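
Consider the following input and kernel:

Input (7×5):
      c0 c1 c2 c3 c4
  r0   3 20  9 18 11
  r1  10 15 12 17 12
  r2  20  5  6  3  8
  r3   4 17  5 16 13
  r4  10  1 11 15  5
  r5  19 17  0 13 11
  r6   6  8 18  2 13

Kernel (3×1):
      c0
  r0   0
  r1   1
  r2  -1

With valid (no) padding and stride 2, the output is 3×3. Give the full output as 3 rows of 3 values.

Output[0,0]: The receptive field on the input at this output position is [3 / 10 / 20]. Elementwise product with the kernel and sum: 10·1 + 20·-1.

-10 6 4
-6 -6 8
13 -18 -2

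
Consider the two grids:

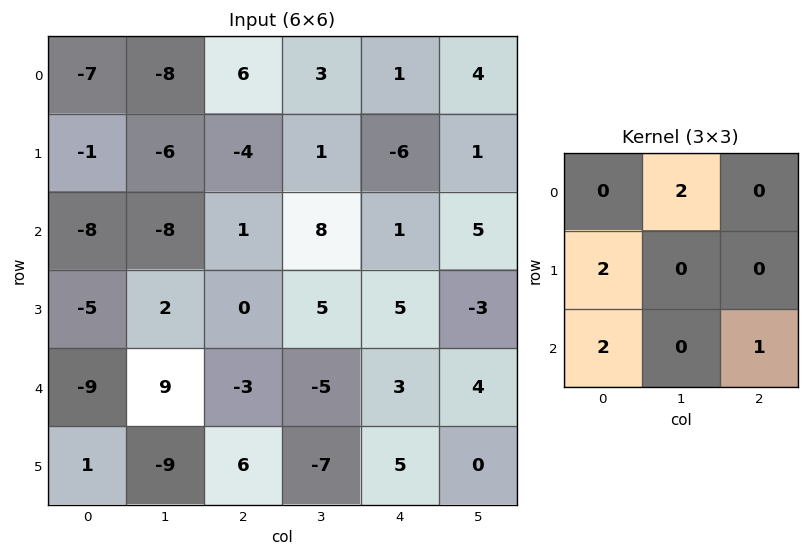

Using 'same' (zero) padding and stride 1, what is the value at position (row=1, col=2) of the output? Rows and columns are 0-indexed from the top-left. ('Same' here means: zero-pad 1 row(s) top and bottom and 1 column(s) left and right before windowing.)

The receptive field on the zero-padded input at this output position is [-8 6 3 / -6 -4 1 / -8 1 8]. Elementwise product with the kernel and sum: 6·2 + -6·2 + -8·2 + 8·1.

-8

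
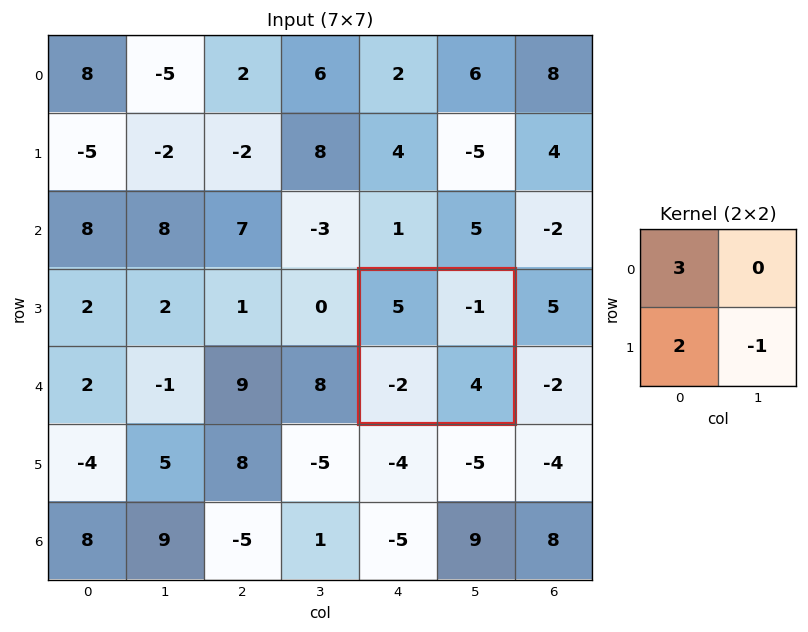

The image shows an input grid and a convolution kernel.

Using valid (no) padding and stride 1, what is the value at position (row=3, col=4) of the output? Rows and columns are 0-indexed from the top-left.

The receptive field on the input at this output position is [5 -1 / -2 4]. Elementwise product with the kernel and sum: 5·3 + -2·2 + 4·-1.

7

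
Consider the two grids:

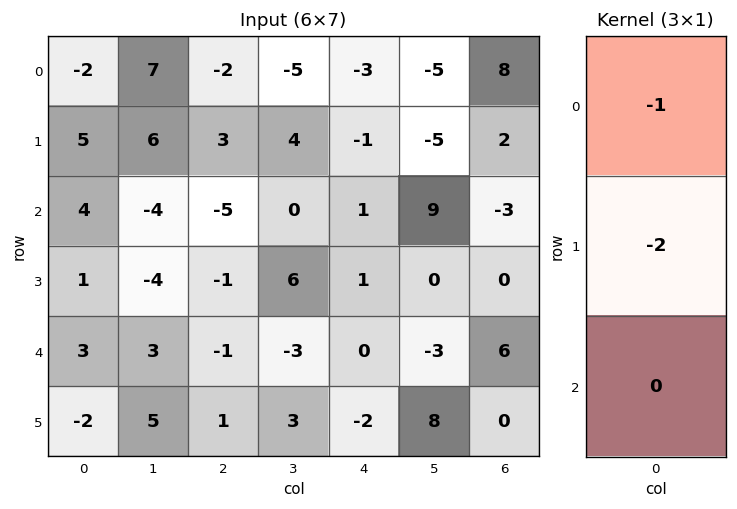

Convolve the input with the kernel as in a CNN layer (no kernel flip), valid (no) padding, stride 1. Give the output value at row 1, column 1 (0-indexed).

The receptive field on the input at this output position is [6 / -4 / -4]. Elementwise product with the kernel and sum: 6·-1 + -4·-2.

2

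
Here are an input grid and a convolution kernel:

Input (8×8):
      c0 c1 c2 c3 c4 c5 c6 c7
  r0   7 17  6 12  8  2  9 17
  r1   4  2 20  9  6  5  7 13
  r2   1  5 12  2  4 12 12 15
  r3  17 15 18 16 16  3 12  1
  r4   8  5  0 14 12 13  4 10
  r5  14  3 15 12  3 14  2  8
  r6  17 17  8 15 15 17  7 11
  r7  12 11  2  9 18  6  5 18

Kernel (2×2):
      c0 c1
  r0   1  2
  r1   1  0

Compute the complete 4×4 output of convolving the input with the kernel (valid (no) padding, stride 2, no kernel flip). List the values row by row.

Output[0,0]: The receptive field on the input at this output position is [7 17 / 4 2]. Elementwise product with the kernel and sum: 7·1 + 17·2 + 4·1.

45 50 18 50
28 34 44 54
32 43 41 26
63 40 67 34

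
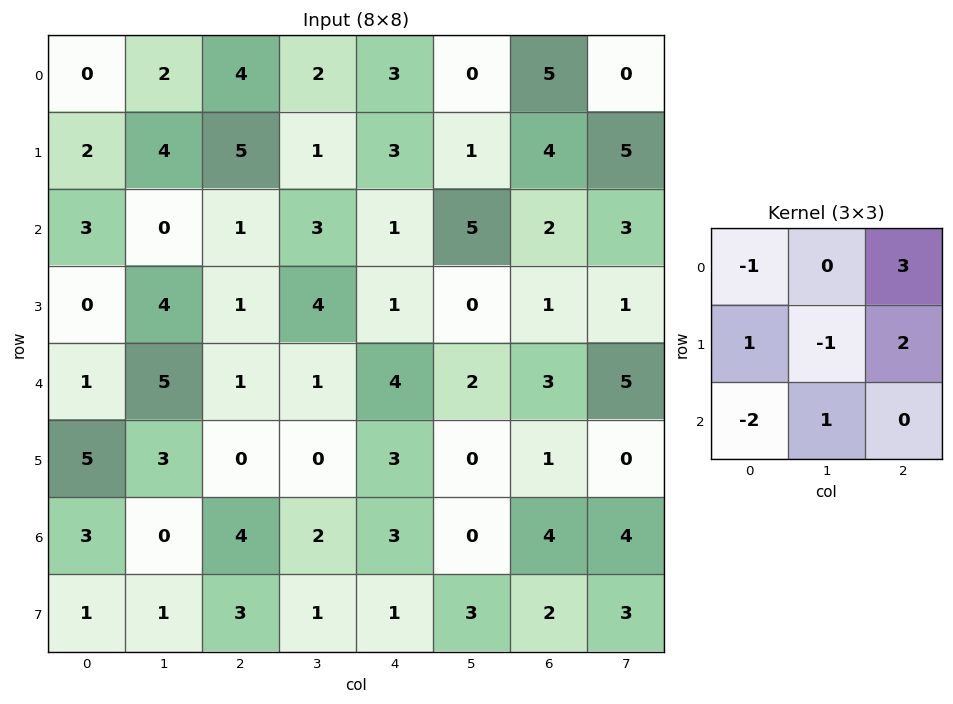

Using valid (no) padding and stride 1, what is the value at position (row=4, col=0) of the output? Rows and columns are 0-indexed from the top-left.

The receptive field on the input at this output position is [1 5 1 / 5 3 0 / 3 0 4]. Elementwise product with the kernel and sum: 1·-1 + 1·3 + 5·1 + 3·-1 + 0·2 + 3·-2 + 0·1.

-2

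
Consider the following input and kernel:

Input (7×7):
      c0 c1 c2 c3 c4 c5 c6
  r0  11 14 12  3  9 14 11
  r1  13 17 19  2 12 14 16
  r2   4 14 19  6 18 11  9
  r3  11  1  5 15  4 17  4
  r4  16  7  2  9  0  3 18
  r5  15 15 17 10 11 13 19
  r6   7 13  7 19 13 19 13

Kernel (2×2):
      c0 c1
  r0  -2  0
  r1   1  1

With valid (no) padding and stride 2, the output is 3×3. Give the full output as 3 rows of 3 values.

Output[0,0]: The receptive field on the input at this output position is [11 14 / 13 17]. Elementwise product with the kernel and sum: 11·-2 + 13·1 + 17·1.

8 -3 8
4 -18 -15
-2 23 24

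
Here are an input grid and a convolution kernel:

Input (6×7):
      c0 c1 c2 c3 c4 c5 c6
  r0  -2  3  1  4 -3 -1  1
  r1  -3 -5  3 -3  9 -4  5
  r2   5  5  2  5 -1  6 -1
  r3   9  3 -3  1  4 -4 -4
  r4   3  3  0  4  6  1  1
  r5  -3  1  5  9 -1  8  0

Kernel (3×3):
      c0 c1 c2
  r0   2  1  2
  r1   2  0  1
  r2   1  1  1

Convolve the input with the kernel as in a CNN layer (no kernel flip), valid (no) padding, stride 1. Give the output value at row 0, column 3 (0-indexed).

3

The receptive field on the input at this output position is [4 -3 -1 / -3 9 -4 / 5 -1 6]. Elementwise product with the kernel and sum: 4·2 + -3·1 + -1·2 + -3·2 + -4·1 + 5·1 + -1·1 + 6·1.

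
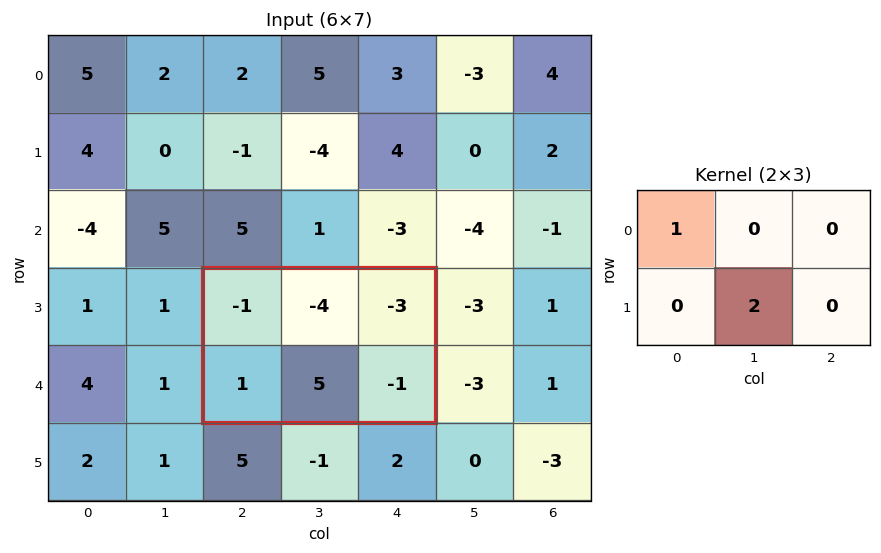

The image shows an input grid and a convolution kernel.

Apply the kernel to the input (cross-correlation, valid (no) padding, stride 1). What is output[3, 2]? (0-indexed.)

The receptive field on the input at this output position is [-1 -4 -3 / 1 5 -1]. Elementwise product with the kernel and sum: -1·1 + 5·2.

9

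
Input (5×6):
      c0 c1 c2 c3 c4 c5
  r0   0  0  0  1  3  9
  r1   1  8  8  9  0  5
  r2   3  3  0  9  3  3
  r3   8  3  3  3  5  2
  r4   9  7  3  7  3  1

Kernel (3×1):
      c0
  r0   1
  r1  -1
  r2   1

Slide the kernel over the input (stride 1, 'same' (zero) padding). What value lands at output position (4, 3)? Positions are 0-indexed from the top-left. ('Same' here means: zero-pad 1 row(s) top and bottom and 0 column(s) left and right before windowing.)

-4

The receptive field on the zero-padded input at this output position is [3 / 7 / 0]. Elementwise product with the kernel and sum: 3·1 + 7·-1 + 0·1.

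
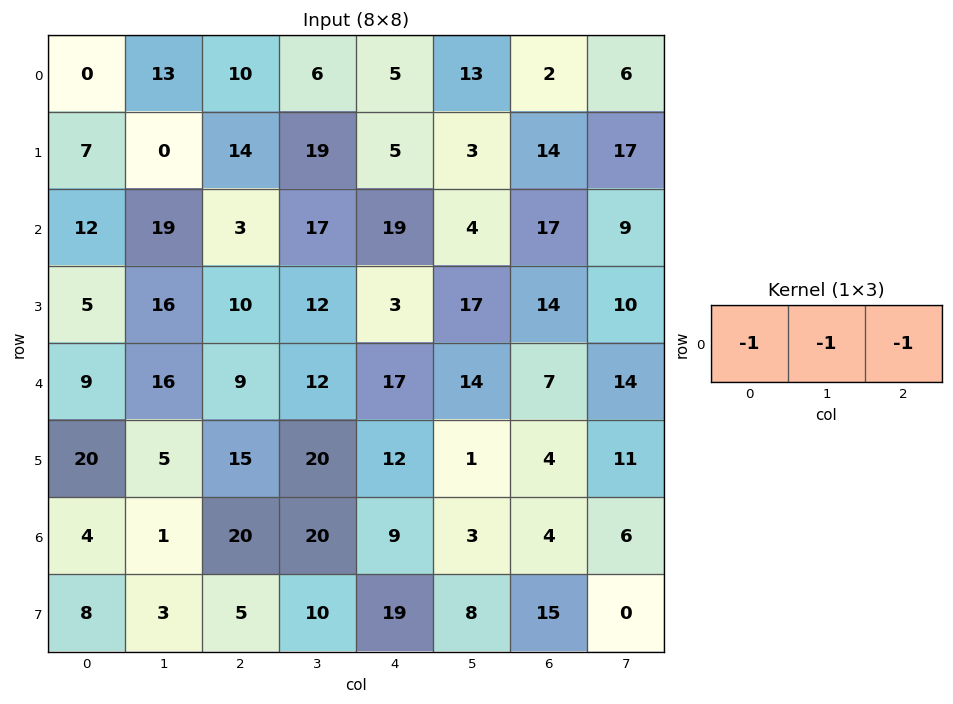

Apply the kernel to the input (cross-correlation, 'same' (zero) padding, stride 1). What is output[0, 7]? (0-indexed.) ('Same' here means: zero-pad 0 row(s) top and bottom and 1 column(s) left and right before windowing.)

The receptive field on the zero-padded input at this output position is [2 6 0]. Elementwise product with the kernel and sum: 2·-1 + 6·-1 + 0·-1.

-8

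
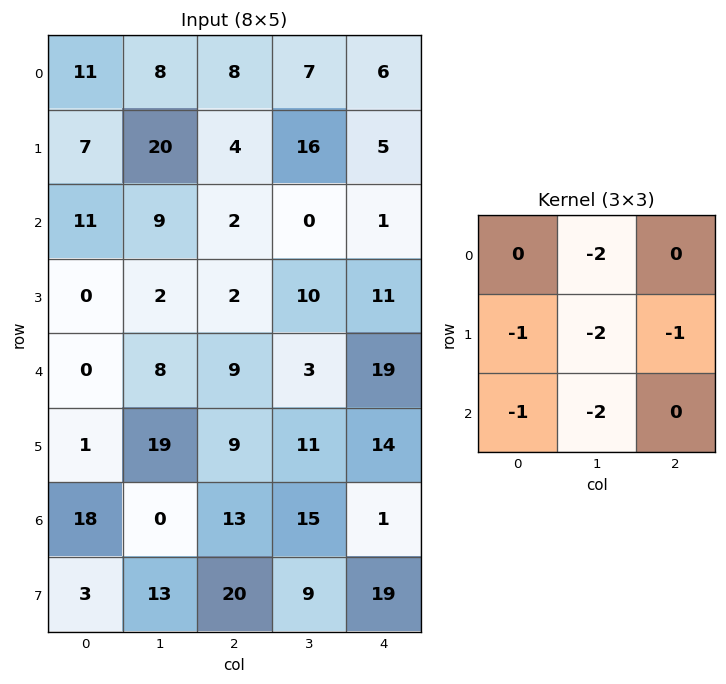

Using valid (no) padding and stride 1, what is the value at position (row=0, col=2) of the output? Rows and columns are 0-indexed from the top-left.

-57

The receptive field on the input at this output position is [8 7 6 / 4 16 5 / 2 0 1]. Elementwise product with the kernel and sum: 7·-2 + 4·-1 + 16·-2 + 5·-1 + 2·-1 + 0·-2.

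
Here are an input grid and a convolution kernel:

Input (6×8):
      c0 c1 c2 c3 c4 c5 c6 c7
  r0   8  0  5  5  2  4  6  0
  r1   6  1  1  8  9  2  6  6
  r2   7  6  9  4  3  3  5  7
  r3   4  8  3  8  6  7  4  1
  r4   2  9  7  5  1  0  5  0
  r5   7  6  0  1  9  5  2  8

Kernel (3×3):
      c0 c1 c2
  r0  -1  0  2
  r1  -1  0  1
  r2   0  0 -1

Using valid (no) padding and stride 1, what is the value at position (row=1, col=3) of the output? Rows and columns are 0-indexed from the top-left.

-12

The receptive field on the input at this output position is [8 9 2 / 4 3 3 / 8 6 7]. Elementwise product with the kernel and sum: 8·-1 + 2·2 + 4·-1 + 3·1 + 7·-1.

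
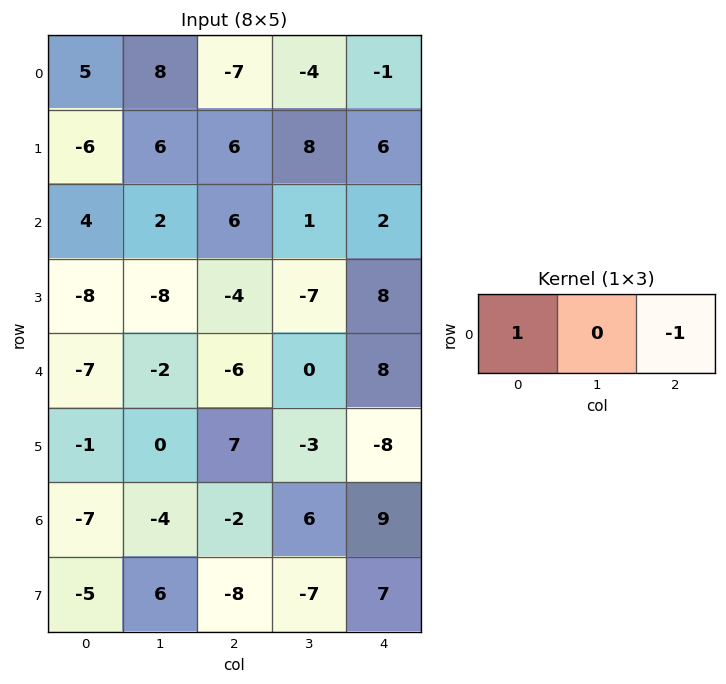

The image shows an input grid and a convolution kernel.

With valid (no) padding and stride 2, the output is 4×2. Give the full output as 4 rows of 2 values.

Output[0,0]: The receptive field on the input at this output position is [5 8 -7]. Elementwise product with the kernel and sum: 5·1 + -7·-1.

12 -6
-2 4
-1 -14
-5 -11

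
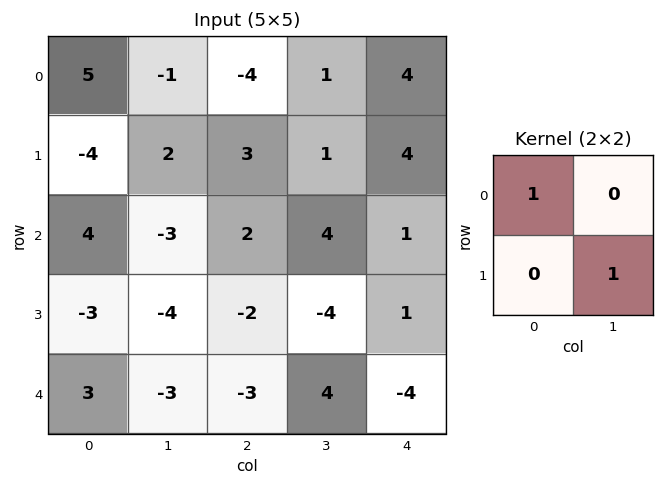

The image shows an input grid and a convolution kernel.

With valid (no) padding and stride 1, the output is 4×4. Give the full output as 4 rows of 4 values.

Output[0,0]: The receptive field on the input at this output position is [5 -1 / -4 2]. Elementwise product with the kernel and sum: 5·1 + 2·1.

7 2 -3 5
-7 4 7 2
0 -5 -2 5
-6 -7 2 -8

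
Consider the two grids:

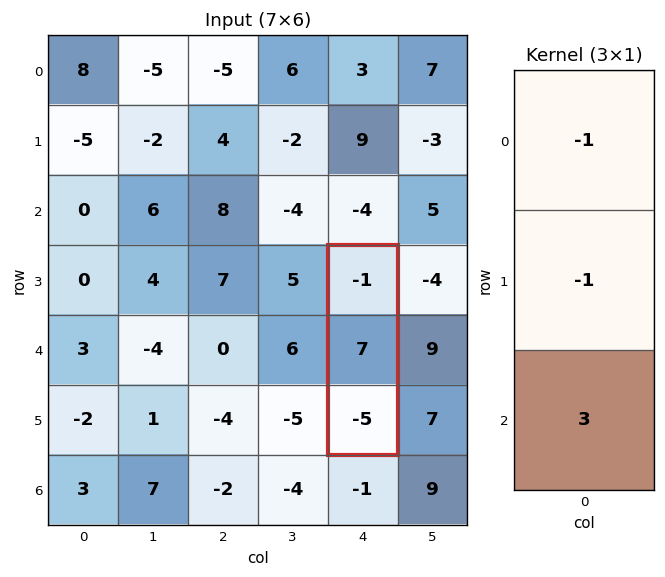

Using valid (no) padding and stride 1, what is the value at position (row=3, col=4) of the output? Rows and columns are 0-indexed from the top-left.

The receptive field on the input at this output position is [-1 / 7 / -5]. Elementwise product with the kernel and sum: -1·-1 + 7·-1 + -5·3.

-21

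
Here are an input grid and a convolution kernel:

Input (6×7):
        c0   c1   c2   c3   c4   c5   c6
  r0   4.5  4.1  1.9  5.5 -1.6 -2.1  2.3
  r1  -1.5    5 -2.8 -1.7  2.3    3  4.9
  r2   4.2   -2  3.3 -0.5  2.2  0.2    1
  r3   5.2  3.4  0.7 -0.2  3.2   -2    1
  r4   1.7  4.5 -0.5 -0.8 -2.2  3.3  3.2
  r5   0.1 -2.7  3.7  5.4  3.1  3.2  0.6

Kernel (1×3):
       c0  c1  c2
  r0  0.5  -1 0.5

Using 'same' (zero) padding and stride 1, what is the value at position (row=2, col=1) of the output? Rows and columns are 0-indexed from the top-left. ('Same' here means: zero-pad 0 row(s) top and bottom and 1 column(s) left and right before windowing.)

5.75

The receptive field on the zero-padded input at this output position is [4.2 -2 3.3]. Elementwise product with the kernel and sum: 4.2·0.5 + -2·-1 + 3.3·0.5.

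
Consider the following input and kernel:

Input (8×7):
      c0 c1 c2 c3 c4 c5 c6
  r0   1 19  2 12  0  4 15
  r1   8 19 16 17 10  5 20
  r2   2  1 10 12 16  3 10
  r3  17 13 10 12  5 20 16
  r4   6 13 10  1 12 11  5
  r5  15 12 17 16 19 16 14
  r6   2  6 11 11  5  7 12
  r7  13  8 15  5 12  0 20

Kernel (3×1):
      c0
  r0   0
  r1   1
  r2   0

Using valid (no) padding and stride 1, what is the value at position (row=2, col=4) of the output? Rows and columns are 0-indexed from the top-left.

5

The receptive field on the input at this output position is [16 / 5 / 12]. Elementwise product with the kernel and sum: 5·1.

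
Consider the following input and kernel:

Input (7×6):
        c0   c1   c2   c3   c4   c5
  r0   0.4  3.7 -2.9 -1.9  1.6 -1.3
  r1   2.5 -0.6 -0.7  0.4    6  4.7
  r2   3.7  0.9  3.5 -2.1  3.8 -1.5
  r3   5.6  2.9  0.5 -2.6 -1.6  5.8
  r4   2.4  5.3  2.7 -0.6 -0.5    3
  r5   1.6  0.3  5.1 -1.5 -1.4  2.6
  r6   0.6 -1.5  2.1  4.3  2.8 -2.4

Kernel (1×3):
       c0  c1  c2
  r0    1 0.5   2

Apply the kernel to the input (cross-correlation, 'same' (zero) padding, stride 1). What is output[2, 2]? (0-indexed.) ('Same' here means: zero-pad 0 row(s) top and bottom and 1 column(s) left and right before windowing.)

-1.55

The receptive field on the zero-padded input at this output position is [0.9 3.5 -2.1]. Elementwise product with the kernel and sum: 0.9·1 + 3.5·0.5 + -2.1·2.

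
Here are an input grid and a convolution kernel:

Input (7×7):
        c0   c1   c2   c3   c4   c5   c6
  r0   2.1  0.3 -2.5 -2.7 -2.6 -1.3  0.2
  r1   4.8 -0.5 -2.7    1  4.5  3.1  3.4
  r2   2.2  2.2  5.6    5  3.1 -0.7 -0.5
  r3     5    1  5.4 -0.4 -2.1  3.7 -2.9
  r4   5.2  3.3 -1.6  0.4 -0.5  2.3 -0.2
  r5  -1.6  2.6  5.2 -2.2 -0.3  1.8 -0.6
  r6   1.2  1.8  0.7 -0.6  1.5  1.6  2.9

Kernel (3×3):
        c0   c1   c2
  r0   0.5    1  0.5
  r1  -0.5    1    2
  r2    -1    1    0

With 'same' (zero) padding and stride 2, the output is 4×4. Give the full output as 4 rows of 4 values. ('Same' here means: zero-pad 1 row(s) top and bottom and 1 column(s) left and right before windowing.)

7.5 -10.25 -0.35 1.15
16.15 16.45 4.05 -1.8
15.7 5.85 5.35 -4.8
4.5 4 4.5 2.4

Output[0,0]: The receptive field on the zero-padded input at this output position is [0 0 0 / 0 2.1 0.3 / 0 4.8 -0.5]. Elementwise product with the kernel and sum: 0·0.5 + 0·1 + 0·0.5 + 0·-0.5 + 2.1·1 + 0.3·2 + 0·-1 + 4.8·1.
Output[0,1]: The receptive field on the zero-padded input at this output position is [0 0 0 / 0.3 -2.5 -2.7 / -0.5 -2.7 1]. Elementwise product with the kernel and sum: 0·0.5 + 0·1 + 0·0.5 + 0.3·-0.5 + -2.5·1 + -2.7·2 + -0.5·-1 + -2.7·1.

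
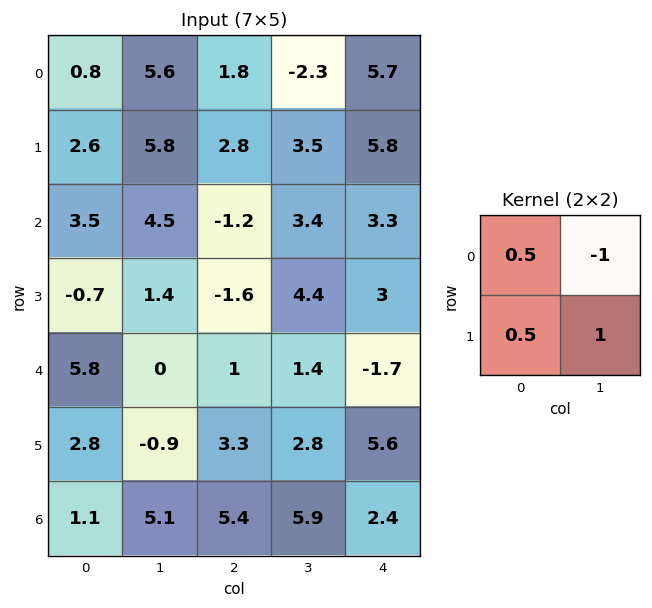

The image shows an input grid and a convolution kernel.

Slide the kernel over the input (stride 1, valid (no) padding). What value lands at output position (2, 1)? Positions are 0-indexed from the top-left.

The receptive field on the input at this output position is [4.5 -1.2 / 1.4 -1.6]. Elementwise product with the kernel and sum: 4.5·0.5 + -1.2·-1 + 1.4·0.5 + -1.6·1.

2.55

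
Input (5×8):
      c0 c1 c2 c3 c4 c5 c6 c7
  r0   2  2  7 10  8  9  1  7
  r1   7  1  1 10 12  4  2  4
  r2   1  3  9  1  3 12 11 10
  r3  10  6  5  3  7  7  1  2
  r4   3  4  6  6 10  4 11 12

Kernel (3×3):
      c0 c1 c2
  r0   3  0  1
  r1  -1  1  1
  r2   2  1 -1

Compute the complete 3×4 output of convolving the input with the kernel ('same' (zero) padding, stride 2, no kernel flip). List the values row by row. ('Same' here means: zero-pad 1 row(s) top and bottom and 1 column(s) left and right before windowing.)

10 8 35 5
9 34 54 38
13 29 24 42

Output[0,0]: The receptive field on the zero-padded input at this output position is [0 0 0 / 0 2 2 / 0 7 1]. Elementwise product with the kernel and sum: 0·3 + 0·1 + 0·-1 + 2·1 + 2·1 + 0·2 + 7·1 + 1·-1.
Output[0,1]: The receptive field on the zero-padded input at this output position is [0 0 0 / 2 7 10 / 1 1 10]. Elementwise product with the kernel and sum: 0·3 + 0·1 + 2·-1 + 7·1 + 10·1 + 1·2 + 1·1 + 10·-1.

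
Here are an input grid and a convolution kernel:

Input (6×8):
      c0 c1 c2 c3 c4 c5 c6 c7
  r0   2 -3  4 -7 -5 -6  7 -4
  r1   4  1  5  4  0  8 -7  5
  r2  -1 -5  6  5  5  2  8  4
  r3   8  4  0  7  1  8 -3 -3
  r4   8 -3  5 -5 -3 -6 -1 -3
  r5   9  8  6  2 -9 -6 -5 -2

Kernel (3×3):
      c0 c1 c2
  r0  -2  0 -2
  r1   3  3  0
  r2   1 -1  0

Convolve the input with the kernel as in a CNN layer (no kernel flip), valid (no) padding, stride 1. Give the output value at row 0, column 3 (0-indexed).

The receptive field on the input at this output position is [-7 -5 -6 / 4 0 8 / 5 5 2]. Elementwise product with the kernel and sum: -7·-2 + -6·-2 + 4·3 + 0·3 + 5·1 + 5·-1.

38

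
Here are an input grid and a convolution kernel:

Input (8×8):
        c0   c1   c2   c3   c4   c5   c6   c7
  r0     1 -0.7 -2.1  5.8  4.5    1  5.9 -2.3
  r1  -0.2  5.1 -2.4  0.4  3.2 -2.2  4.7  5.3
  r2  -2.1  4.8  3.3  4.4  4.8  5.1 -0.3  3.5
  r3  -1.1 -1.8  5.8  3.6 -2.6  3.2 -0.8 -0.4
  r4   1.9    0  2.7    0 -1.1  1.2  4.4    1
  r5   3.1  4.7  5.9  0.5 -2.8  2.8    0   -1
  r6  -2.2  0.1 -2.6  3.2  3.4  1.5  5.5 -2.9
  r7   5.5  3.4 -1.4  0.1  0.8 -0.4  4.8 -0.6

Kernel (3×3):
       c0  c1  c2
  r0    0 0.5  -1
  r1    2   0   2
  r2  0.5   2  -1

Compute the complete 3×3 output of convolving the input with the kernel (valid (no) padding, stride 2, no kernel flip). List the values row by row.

1.8 5.65 23.3
6.75 6.25 -6.5
17 9 -10.2

Output[0,0]: The receptive field on the input at this output position is [1 -0.7 -2.1 / -0.2 5.1 -2.4 / -2.1 4.8 3.3]. Elementwise product with the kernel and sum: -0.7·0.5 + -2.1·-1 + -0.2·2 + -2.4·2 + -2.1·0.5 + 4.8·2 + 3.3·-1.
Output[0,1]: The receptive field on the input at this output position is [-2.1 5.8 4.5 / -2.4 0.4 3.2 / 3.3 4.4 4.8]. Elementwise product with the kernel and sum: 5.8·0.5 + 4.5·-1 + -2.4·2 + 3.2·2 + 3.3·0.5 + 4.4·2 + 4.8·-1.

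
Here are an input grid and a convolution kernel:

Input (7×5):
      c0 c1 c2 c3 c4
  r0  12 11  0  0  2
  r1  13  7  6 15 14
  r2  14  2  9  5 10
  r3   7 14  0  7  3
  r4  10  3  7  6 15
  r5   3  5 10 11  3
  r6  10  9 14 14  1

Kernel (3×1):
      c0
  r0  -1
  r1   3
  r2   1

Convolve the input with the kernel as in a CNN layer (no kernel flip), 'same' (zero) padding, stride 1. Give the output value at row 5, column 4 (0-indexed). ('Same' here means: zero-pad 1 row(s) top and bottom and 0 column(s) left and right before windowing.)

-5

The receptive field on the zero-padded input at this output position is [15 / 3 / 1]. Elementwise product with the kernel and sum: 15·-1 + 3·3 + 1·1.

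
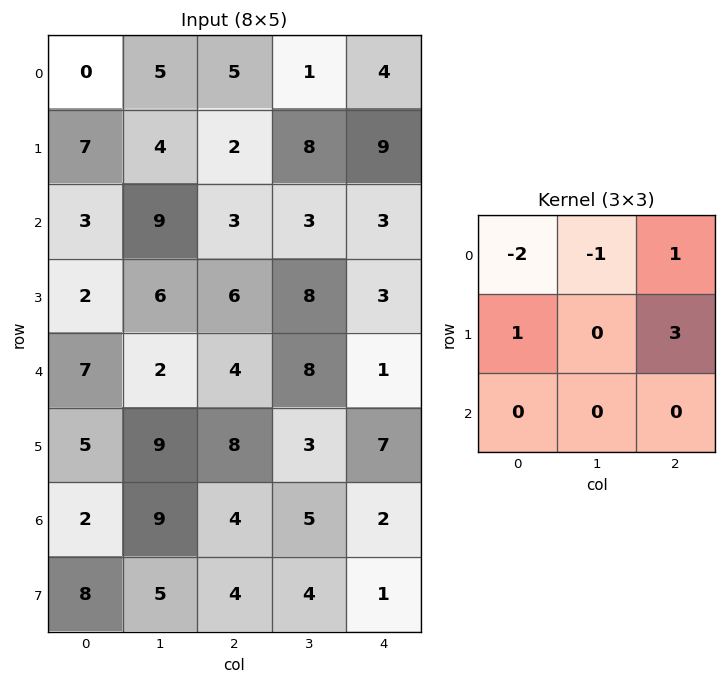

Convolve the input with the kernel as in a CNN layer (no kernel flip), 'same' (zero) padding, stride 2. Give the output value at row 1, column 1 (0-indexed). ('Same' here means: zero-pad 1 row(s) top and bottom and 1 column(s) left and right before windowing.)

16

The receptive field on the zero-padded input at this output position is [4 2 8 / 9 3 3 / 6 6 8]. Elementwise product with the kernel and sum: 4·-2 + 2·-1 + 8·1 + 9·1 + 3·3.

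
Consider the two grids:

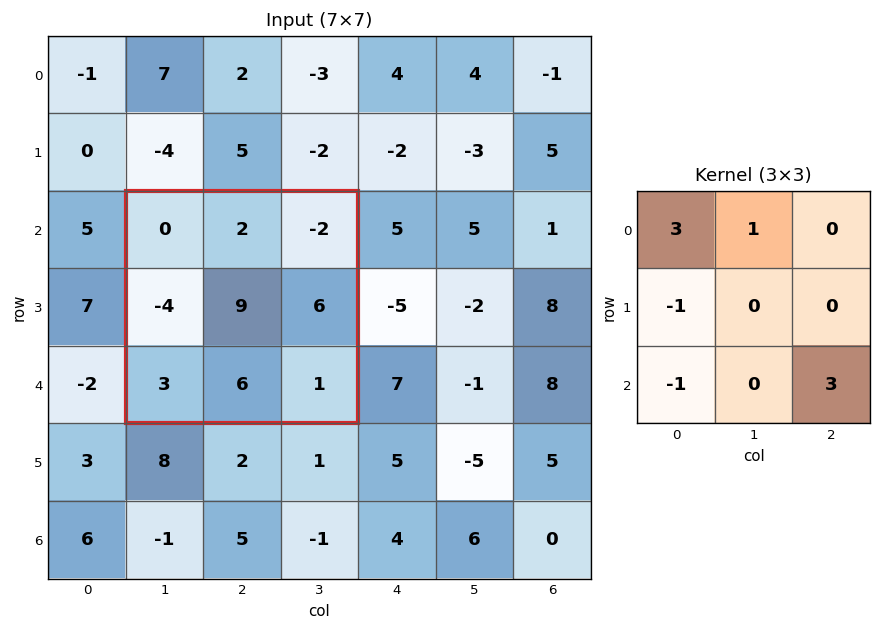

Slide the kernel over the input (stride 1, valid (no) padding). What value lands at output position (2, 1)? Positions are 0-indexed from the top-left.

6

The receptive field on the input at this output position is [0 2 -2 / -4 9 6 / 3 6 1]. Elementwise product with the kernel and sum: 0·3 + 2·1 + -4·-1 + 3·-1 + 1·3.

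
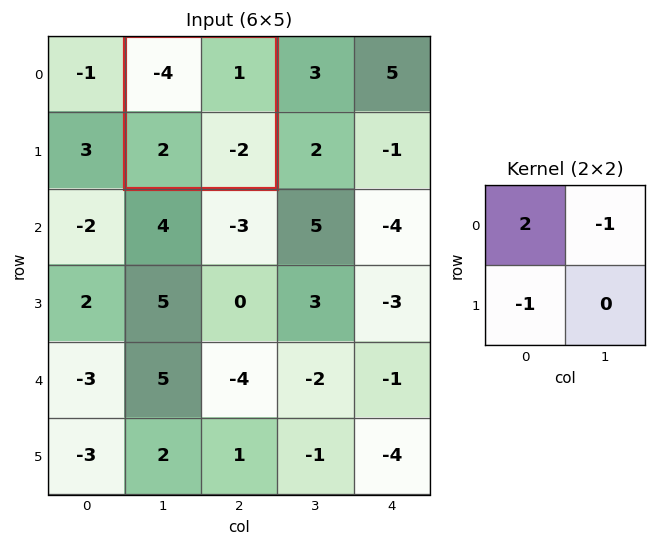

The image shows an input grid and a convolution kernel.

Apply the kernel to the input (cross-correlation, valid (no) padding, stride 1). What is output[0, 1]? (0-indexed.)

-11

The receptive field on the input at this output position is [-4 1 / 2 -2]. Elementwise product with the kernel and sum: -4·2 + 1·-1 + 2·-1.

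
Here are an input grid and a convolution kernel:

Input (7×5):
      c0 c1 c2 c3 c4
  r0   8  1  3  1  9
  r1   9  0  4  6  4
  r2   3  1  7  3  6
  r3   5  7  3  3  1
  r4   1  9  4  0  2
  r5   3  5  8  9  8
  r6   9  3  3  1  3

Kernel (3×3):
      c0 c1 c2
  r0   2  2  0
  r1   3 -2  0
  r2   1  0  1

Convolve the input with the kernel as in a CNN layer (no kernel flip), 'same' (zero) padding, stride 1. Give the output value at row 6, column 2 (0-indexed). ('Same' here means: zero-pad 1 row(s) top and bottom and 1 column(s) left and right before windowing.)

29

The receptive field on the zero-padded input at this output position is [5 8 9 / 3 3 1 / 0 0 0]. Elementwise product with the kernel and sum: 5·2 + 8·2 + 3·3 + 3·-2 + 0·1 + 0·1.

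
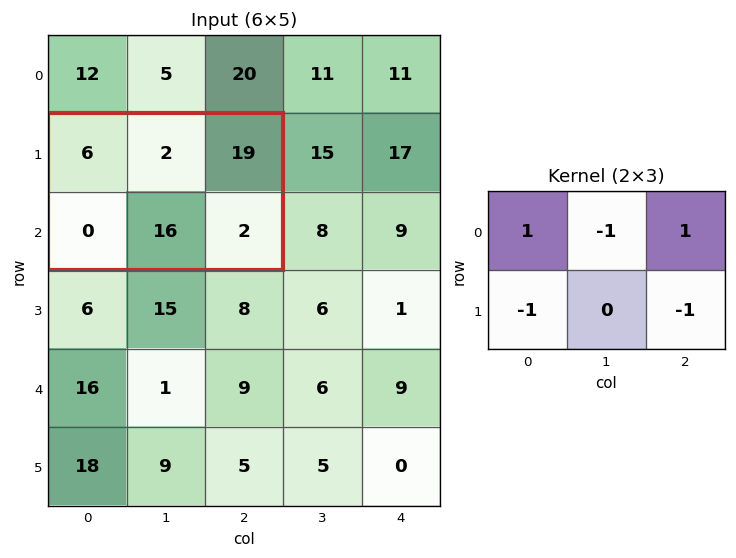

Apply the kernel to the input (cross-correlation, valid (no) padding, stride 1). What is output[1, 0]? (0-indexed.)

21

The receptive field on the input at this output position is [6 2 19 / 0 16 2]. Elementwise product with the kernel and sum: 6·1 + 2·-1 + 19·1 + 0·-1 + 2·-1.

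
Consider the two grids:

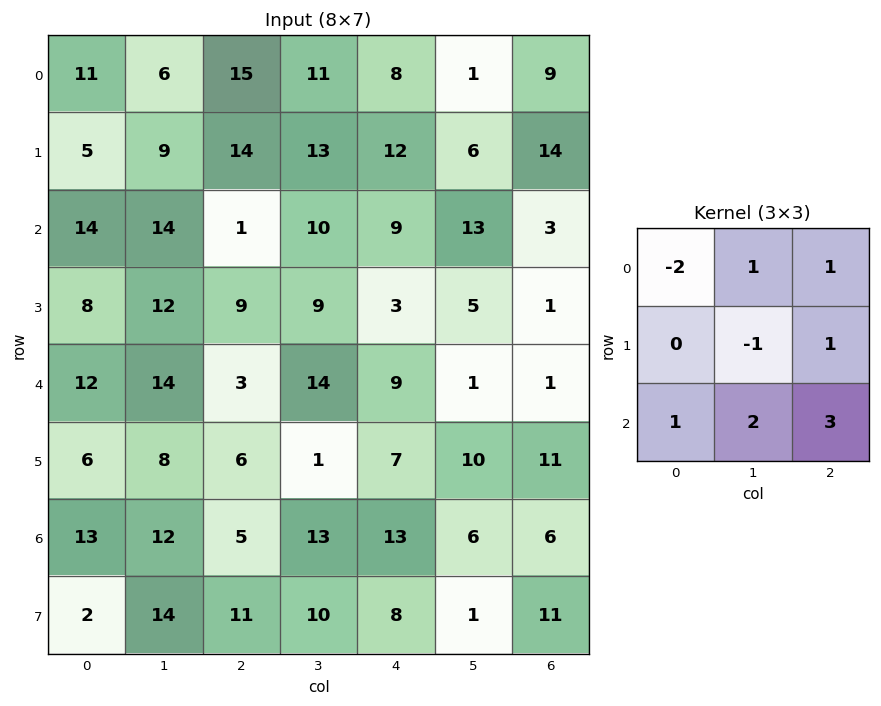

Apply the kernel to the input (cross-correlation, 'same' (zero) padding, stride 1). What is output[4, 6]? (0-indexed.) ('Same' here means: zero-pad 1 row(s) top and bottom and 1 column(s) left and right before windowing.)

22

The receptive field on the zero-padded input at this output position is [5 1 0 / 1 1 0 / 10 11 0]. Elementwise product with the kernel and sum: 5·-2 + 1·1 + 0·1 + 1·-1 + 0·1 + 10·1 + 11·2 + 0·3.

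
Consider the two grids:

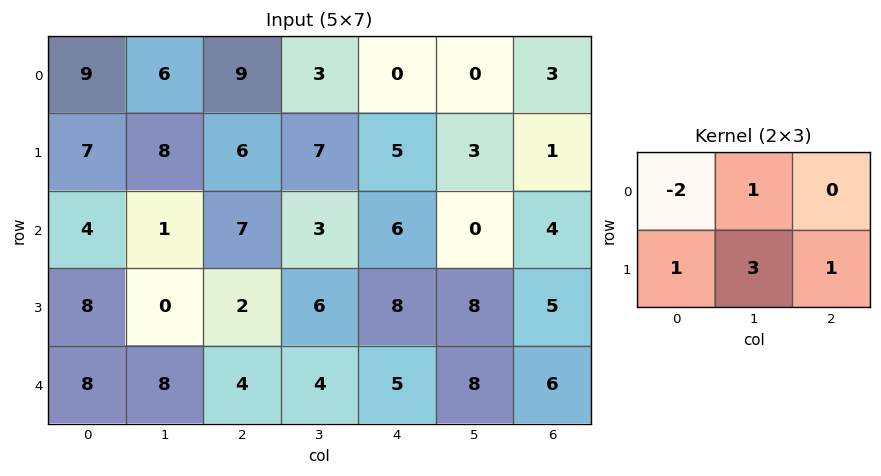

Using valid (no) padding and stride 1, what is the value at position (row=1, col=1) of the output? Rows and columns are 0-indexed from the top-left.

The receptive field on the input at this output position is [8 6 7 / 1 7 3]. Elementwise product with the kernel and sum: 8·-2 + 6·1 + 1·1 + 7·3 + 3·1.

15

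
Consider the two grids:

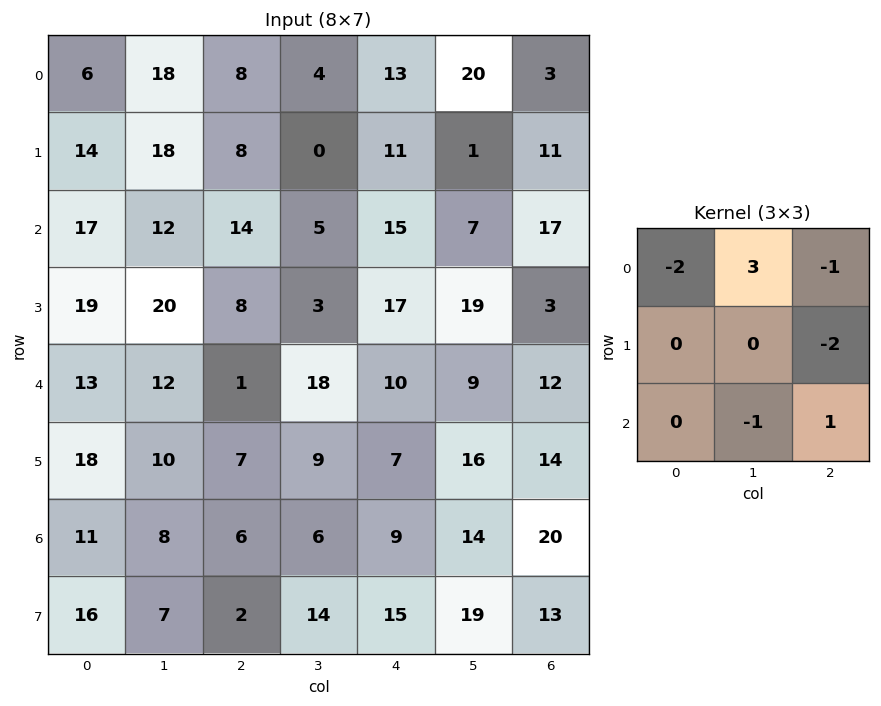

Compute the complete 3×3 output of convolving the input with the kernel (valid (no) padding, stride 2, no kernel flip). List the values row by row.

20 -29 19
-39 -70 -29
-7 31 -27

Output[0,0]: The receptive field on the input at this output position is [6 18 8 / 14 18 8 / 17 12 14]. Elementwise product with the kernel and sum: 6·-2 + 18·3 + 8·-1 + 8·-2 + 12·-1 + 14·1.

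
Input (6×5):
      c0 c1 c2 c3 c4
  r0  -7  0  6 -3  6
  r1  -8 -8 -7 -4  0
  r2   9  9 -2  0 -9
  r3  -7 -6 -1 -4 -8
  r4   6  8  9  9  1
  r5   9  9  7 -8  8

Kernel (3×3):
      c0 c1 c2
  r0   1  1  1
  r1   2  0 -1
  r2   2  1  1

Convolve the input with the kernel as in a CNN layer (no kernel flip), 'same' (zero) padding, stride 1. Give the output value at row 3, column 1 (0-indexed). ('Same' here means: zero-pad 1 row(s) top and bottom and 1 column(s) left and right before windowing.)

The receptive field on the zero-padded input at this output position is [9 9 -2 / -7 -6 -1 / 6 8 9]. Elementwise product with the kernel and sum: 9·1 + 9·1 + -2·1 + -7·2 + -1·-1 + 6·2 + 8·1 + 9·1.

32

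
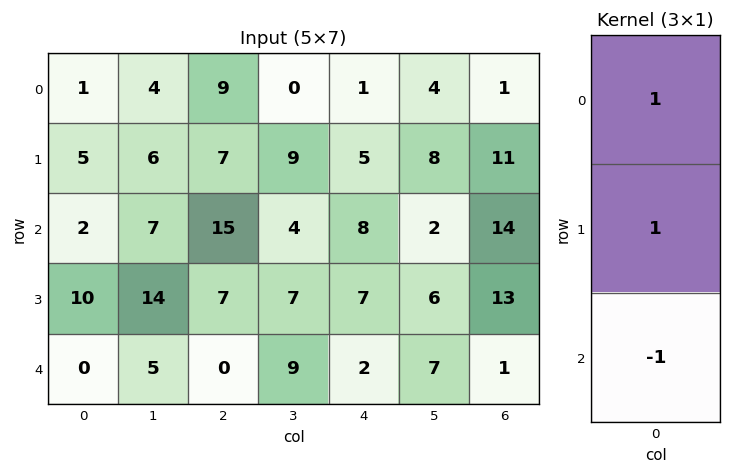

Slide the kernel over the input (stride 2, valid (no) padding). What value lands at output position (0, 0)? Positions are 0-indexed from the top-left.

The receptive field on the input at this output position is [1 / 5 / 2]. Elementwise product with the kernel and sum: 1·1 + 5·1 + 2·-1.

4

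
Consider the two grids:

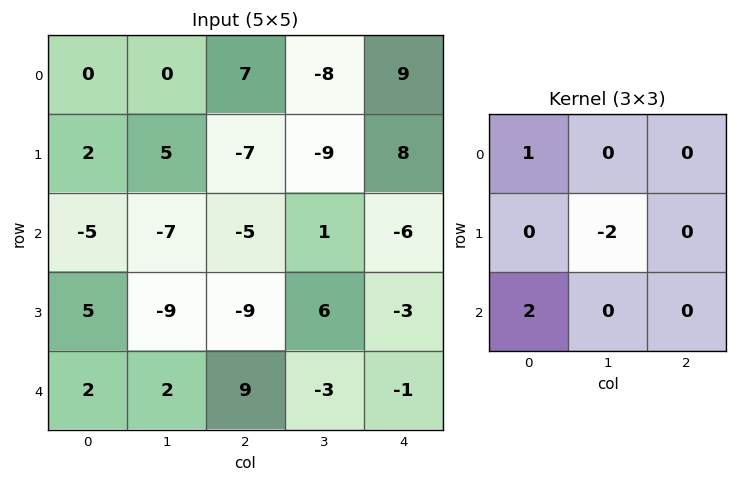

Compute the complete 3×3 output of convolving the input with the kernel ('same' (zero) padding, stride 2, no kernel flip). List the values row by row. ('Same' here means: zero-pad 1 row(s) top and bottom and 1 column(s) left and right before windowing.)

Output[0,0]: The receptive field on the zero-padded input at this output position is [0 0 0 / 0 0 0 / 0 2 5]. Elementwise product with the kernel and sum: 0·1 + 0·-2 + 0·2.

0 -4 -36
10 -3 15
-4 -27 8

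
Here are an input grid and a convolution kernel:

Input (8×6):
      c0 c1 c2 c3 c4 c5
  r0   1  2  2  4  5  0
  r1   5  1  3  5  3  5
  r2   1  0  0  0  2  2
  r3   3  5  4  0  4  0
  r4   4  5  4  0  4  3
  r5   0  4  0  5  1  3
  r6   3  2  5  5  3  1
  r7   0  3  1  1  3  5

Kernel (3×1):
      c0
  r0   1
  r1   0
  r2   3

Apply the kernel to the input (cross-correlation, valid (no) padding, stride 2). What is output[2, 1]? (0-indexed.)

19

The receptive field on the input at this output position is [4 / 0 / 5]. Elementwise product with the kernel and sum: 4·1 + 5·3.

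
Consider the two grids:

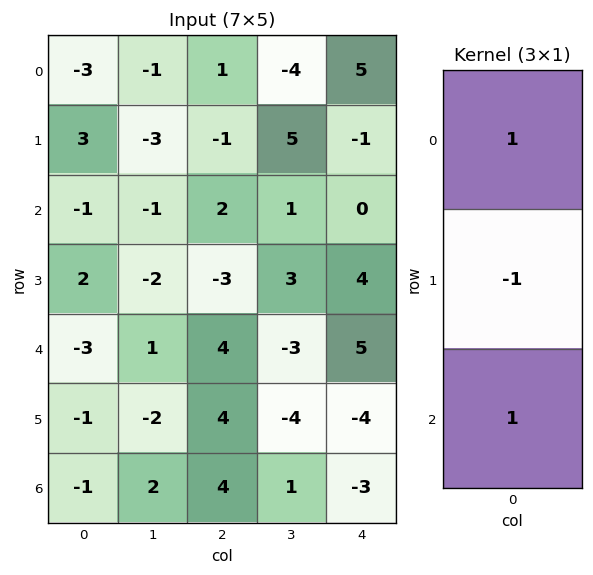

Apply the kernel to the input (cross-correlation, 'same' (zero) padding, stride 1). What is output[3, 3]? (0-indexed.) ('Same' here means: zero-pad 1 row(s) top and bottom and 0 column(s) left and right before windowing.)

-5

The receptive field on the zero-padded input at this output position is [1 / 3 / -3]. Elementwise product with the kernel and sum: 1·1 + 3·-1 + -3·1.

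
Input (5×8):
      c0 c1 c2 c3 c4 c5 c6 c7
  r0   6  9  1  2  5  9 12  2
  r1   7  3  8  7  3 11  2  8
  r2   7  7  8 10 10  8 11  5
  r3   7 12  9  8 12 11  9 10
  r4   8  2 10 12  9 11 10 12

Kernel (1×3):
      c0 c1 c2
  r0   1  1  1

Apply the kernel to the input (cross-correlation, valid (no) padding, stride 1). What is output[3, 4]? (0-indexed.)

The receptive field on the input at this output position is [12 11 9]. Elementwise product with the kernel and sum: 12·1 + 11·1 + 9·1.

32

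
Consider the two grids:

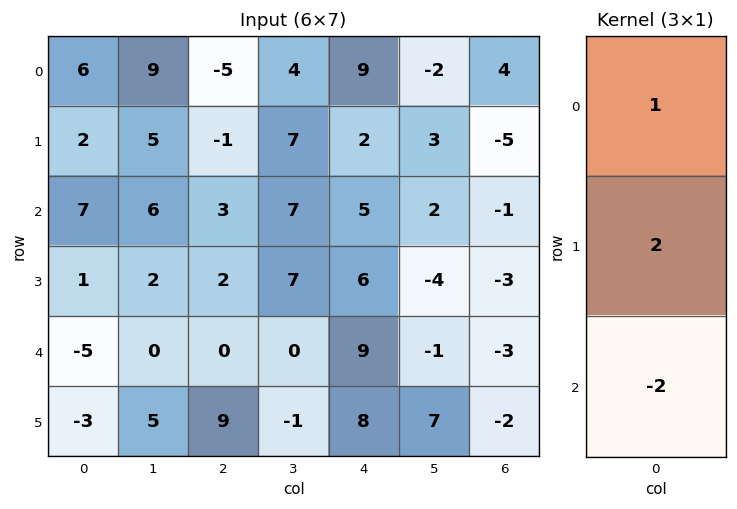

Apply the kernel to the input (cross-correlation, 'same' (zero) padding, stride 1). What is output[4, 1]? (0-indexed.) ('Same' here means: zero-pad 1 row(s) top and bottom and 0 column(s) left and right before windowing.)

The receptive field on the zero-padded input at this output position is [2 / 0 / 5]. Elementwise product with the kernel and sum: 2·1 + 0·2 + 5·-2.

-8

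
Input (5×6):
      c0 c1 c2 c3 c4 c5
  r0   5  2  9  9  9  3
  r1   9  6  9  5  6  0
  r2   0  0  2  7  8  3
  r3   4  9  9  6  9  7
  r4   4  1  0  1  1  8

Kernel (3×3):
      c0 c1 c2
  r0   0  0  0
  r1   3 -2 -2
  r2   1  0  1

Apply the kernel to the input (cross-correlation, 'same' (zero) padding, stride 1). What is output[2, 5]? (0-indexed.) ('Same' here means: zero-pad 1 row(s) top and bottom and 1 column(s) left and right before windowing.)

The receptive field on the zero-padded input at this output position is [6 0 0 / 8 3 0 / 9 7 0]. Elementwise product with the kernel and sum: 8·3 + 3·-2 + 0·-2 + 9·1 + 0·1.

27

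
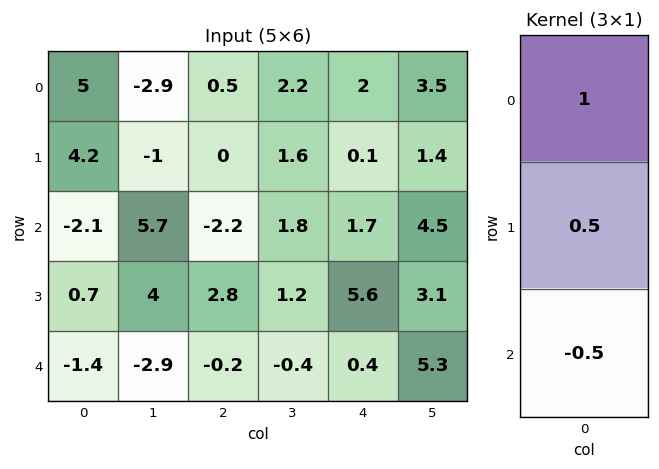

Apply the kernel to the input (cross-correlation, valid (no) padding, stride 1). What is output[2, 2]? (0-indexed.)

The receptive field on the input at this output position is [-2.2 / 2.8 / -0.2]. Elementwise product with the kernel and sum: -2.2·1 + 2.8·0.5 + -0.2·-0.5.

-0.7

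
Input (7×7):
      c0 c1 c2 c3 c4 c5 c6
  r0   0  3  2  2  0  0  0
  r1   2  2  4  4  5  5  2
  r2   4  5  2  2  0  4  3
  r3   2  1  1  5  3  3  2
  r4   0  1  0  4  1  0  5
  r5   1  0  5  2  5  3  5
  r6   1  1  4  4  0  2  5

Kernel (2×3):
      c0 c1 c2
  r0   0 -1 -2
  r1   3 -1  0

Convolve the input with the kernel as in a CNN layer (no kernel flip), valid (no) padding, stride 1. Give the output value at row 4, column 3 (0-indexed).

The receptive field on the input at this output position is [4 1 0 / 2 5 3]. Elementwise product with the kernel and sum: 1·-1 + 0·-2 + 2·3 + 5·-1.

0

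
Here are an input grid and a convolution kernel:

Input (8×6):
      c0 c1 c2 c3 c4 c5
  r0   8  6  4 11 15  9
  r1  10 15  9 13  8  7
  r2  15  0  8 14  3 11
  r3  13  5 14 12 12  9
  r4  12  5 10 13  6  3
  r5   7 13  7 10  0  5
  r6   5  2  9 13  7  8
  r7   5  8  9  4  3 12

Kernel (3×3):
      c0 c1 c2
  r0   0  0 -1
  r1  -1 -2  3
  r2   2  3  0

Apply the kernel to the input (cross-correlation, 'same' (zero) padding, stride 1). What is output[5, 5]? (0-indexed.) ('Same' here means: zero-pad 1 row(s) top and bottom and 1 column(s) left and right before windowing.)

The receptive field on the zero-padded input at this output position is [6 3 0 / 0 5 0 / 7 8 0]. Elementwise product with the kernel and sum: 0·-1 + 0·-1 + 5·-2 + 0·3 + 7·2 + 8·3.

28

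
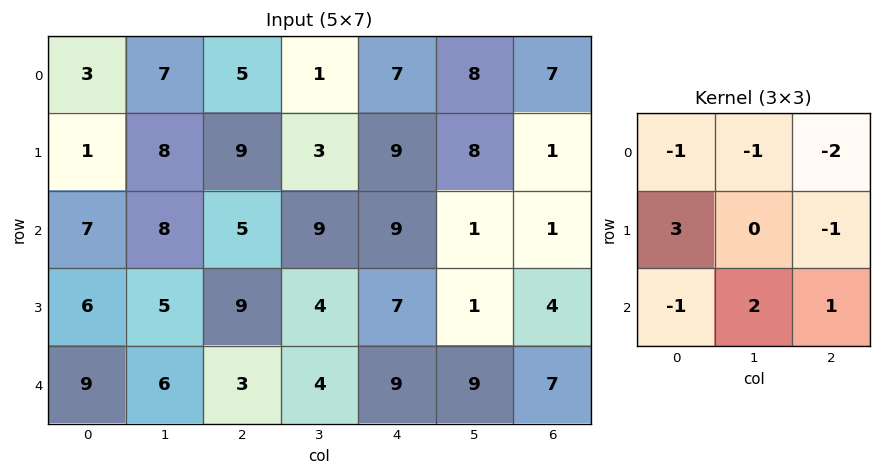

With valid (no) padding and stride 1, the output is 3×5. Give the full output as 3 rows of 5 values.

-12 18 20 -13 -9
2 9 -18 9 6
-10 -16 2 14 21

Output[0,0]: The receptive field on the input at this output position is [3 7 5 / 1 8 9 / 7 8 5]. Elementwise product with the kernel and sum: 3·-1 + 7·-1 + 5·-2 + 1·3 + 9·-1 + 7·-1 + 8·2 + 5·1.
Output[0,1]: The receptive field on the input at this output position is [7 5 1 / 8 9 3 / 8 5 9]. Elementwise product with the kernel and sum: 7·-1 + 5·-1 + 1·-2 + 8·3 + 3·-1 + 8·-1 + 5·2 + 9·1.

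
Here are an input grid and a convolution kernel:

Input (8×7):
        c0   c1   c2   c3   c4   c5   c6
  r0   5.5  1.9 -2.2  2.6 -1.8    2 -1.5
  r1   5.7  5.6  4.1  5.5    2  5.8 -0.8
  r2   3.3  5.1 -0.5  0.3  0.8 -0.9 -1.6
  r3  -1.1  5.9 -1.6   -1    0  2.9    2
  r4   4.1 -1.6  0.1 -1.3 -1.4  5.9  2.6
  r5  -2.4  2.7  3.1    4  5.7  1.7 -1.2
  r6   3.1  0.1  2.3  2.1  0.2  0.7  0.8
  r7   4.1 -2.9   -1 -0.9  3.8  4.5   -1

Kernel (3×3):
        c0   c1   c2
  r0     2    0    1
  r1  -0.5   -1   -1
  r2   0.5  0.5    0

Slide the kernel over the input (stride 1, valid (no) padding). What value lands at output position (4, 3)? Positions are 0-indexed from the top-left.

The receptive field on the input at this output position is [-1.3 -1.4 5.9 / 4 5.7 1.7 / 2.1 0.2 0.7]. Elementwise product with the kernel and sum: -1.3·2 + 5.9·1 + 4·-0.5 + 5.7·-1 + 1.7·-1 + 2.1·0.5 + 0.2·0.5.

-4.95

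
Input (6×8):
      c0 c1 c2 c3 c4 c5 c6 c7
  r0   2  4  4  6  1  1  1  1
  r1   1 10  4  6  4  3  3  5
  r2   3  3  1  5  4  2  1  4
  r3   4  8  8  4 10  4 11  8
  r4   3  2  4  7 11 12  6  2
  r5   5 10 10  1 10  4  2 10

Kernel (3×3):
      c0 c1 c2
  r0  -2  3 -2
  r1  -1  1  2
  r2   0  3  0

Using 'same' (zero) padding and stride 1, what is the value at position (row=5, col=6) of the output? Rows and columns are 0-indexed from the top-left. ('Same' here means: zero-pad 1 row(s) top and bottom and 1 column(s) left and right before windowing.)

8

The receptive field on the zero-padded input at this output position is [12 6 2 / 4 2 10 / 0 0 0]. Elementwise product with the kernel and sum: 12·-2 + 6·3 + 2·-2 + 4·-1 + 2·1 + 10·2 + 0·3.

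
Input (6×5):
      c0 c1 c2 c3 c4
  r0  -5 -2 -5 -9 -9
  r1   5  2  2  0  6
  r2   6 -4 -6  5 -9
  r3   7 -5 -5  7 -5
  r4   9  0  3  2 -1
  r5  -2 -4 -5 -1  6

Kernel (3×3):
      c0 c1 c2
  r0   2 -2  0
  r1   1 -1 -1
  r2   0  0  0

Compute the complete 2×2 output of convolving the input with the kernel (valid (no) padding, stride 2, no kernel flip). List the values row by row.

-5 4
37 -29

Output[0,0]: The receptive field on the input at this output position is [-5 -2 -5 / 5 2 2 / 6 -4 -6]. Elementwise product with the kernel and sum: -5·2 + -2·-2 + 5·1 + 2·-1 + 2·-1.
Output[0,1]: The receptive field on the input at this output position is [-5 -9 -9 / 2 0 6 / -6 5 -9]. Elementwise product with the kernel and sum: -5·2 + -9·-2 + 2·1 + 0·-1 + 6·-1.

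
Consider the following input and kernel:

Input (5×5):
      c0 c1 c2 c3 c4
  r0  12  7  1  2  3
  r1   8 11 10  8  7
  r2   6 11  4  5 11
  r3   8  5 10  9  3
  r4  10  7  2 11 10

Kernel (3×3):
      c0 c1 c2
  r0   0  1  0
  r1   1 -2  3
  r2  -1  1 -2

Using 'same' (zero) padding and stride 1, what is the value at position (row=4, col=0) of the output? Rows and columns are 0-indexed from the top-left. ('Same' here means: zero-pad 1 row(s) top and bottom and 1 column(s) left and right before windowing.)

The receptive field on the zero-padded input at this output position is [0 8 5 / 0 10 7 / 0 0 0]. Elementwise product with the kernel and sum: 8·1 + 0·1 + 10·-2 + 7·3 + 0·-1 + 0·1 + 0·-2.

9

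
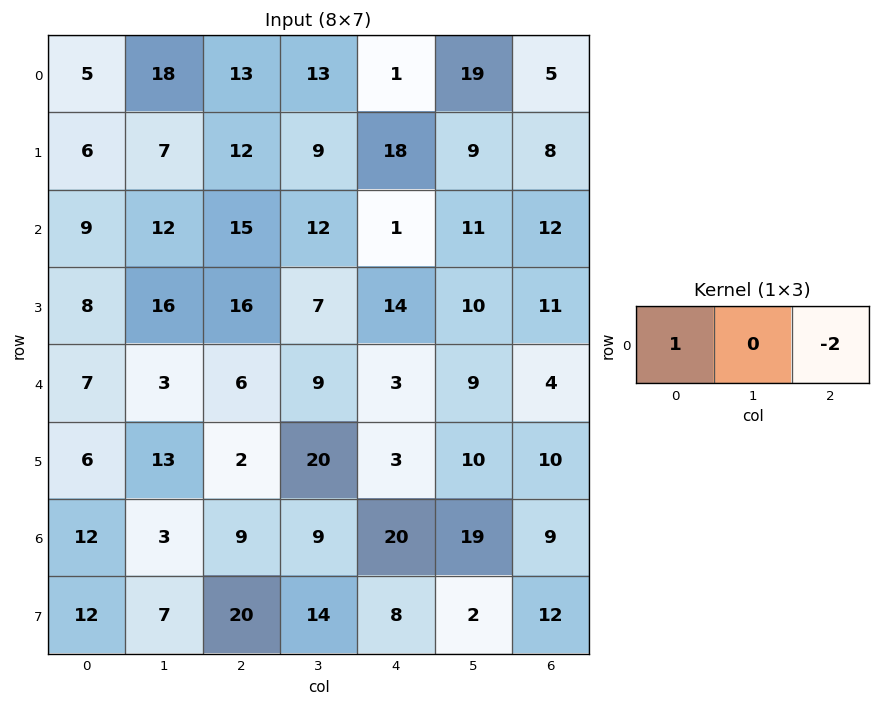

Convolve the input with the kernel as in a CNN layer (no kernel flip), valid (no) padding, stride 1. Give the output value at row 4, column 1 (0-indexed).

The receptive field on the input at this output position is [3 6 9]. Elementwise product with the kernel and sum: 3·1 + 9·-2.

-15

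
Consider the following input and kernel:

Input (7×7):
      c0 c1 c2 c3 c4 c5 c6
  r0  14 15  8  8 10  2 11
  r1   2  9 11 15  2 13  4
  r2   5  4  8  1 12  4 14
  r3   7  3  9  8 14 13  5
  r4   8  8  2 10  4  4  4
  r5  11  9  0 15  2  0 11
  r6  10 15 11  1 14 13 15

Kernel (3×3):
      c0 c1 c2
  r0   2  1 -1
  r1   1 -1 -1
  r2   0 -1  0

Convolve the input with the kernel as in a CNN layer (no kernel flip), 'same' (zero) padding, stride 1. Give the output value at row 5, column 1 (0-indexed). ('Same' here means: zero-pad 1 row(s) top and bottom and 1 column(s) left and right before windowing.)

The receptive field on the zero-padded input at this output position is [8 8 2 / 11 9 0 / 10 15 11]. Elementwise product with the kernel and sum: 8·2 + 8·1 + 2·-1 + 11·1 + 9·-1 + 0·-1 + 15·-1.

9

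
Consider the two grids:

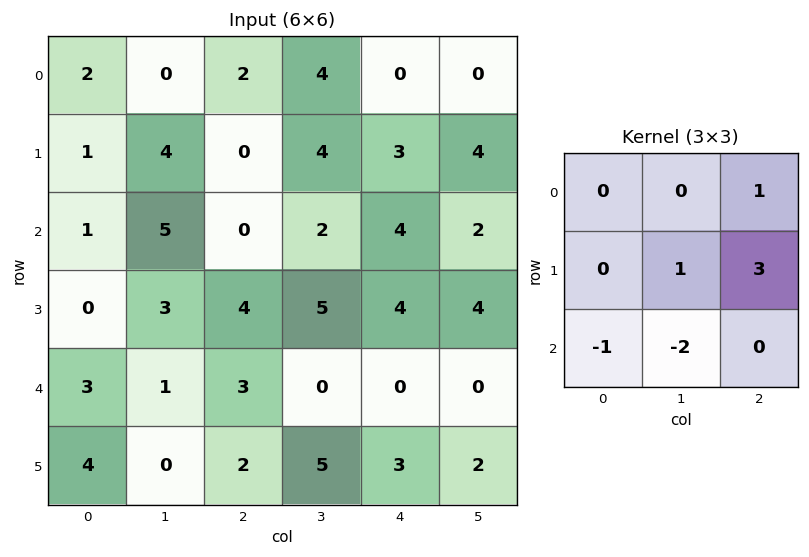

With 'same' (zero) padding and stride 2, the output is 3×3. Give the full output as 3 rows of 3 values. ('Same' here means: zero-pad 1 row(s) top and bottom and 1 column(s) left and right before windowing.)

0 10 -10
20 -1 1
1 4 -7

Output[0,0]: The receptive field on the zero-padded input at this output position is [0 0 0 / 0 2 0 / 0 1 4]. Elementwise product with the kernel and sum: 0·1 + 2·1 + 0·3 + 0·-1 + 1·-2.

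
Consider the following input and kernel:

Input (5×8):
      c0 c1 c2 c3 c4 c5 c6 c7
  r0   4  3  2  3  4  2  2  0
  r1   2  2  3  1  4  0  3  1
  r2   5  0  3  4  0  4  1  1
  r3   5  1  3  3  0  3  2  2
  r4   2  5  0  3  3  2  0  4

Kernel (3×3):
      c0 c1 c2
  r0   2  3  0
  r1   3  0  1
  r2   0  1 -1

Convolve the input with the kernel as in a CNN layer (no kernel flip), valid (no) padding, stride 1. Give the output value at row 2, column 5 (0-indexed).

18

The receptive field on the input at this output position is [4 1 1 / 3 2 2 / 2 0 4]. Elementwise product with the kernel and sum: 4·2 + 1·3 + 3·3 + 2·1 + 0·1 + 4·-1.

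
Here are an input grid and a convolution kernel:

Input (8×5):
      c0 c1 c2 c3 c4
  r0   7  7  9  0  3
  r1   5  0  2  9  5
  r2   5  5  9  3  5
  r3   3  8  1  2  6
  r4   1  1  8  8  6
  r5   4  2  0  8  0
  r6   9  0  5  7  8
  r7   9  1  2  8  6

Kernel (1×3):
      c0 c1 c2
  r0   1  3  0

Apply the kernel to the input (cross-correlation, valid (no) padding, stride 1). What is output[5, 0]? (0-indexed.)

The receptive field on the input at this output position is [4 2 0]. Elementwise product with the kernel and sum: 4·1 + 2·3.

10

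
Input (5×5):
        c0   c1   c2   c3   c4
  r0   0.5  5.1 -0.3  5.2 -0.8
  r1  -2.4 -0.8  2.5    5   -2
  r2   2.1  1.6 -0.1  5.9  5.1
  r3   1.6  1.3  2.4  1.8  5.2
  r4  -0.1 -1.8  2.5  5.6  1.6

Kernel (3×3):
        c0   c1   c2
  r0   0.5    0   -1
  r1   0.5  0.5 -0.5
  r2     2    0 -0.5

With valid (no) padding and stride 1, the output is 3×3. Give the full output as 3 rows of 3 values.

Output[0,0]: The receptive field on the input at this output position is [0.5 5.1 -0.3 / -2.4 -0.8 2.5 / 2.1 1.6 -0.1]. Elementwise product with the kernel and sum: 0.5·0.5 + -0.3·-1 + -2.4·0.5 + -0.8·0.5 + 2.5·-0.5 + 2.1·2 + -0.1·-0.5.
Output[0,1]: The receptive field on the input at this output position is [5.1 -0.3 5.2 / -0.8 2.5 5 / 1.6 -0.1 5.9]. Elementwise product with the kernel and sum: 5.1·0.5 + 5.2·-1 + -0.8·0.5 + 2.5·0.5 + 5·-0.5 + 1.6·2 + 5.9·-0.5.

1.95 -4.05 2.65
0.2 -5.9 5.8
-0.05 -10.55 -1.45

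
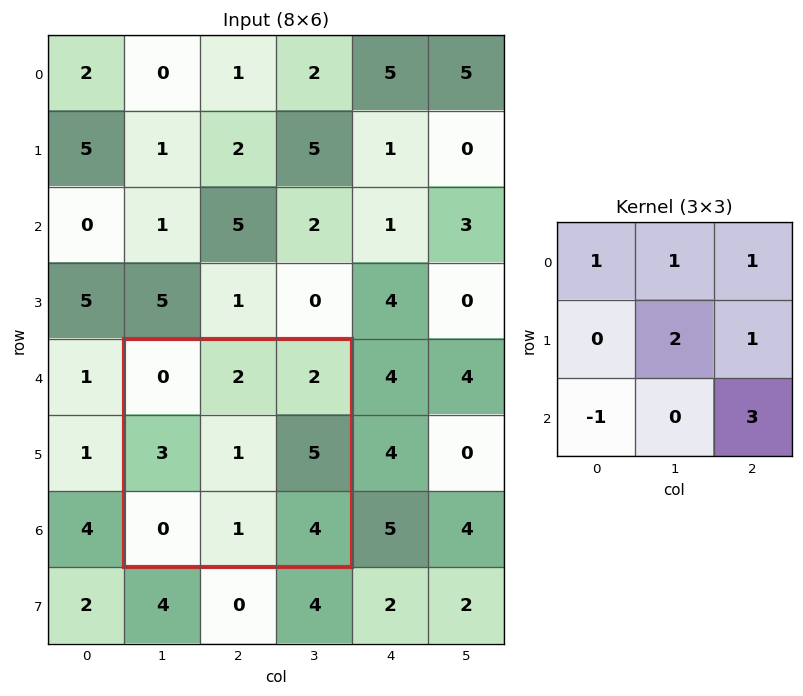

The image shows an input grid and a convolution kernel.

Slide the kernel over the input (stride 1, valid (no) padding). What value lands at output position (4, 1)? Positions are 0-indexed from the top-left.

23

The receptive field on the input at this output position is [0 2 2 / 3 1 5 / 0 1 4]. Elementwise product with the kernel and sum: 0·1 + 2·1 + 2·1 + 1·2 + 5·1 + 0·-1 + 4·3.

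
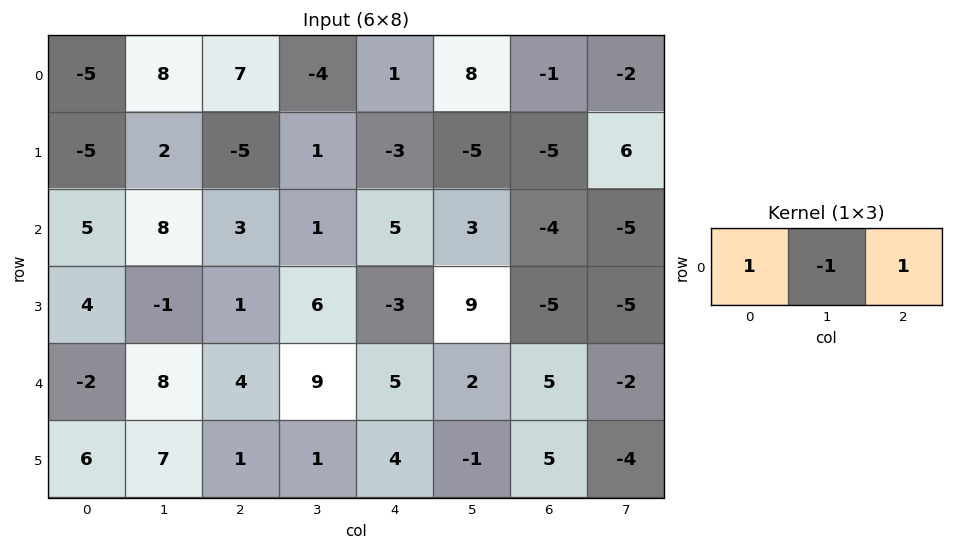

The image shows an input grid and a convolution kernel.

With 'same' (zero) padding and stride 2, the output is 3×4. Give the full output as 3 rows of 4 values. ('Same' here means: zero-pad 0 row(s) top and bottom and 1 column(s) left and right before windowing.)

Output[0,0]: The receptive field on the zero-padded input at this output position is [0 -5 8]. Elementwise product with the kernel and sum: 0·1 + -5·-1 + 8·1.

13 -3 3 7
3 6 -1 2
10 13 6 -5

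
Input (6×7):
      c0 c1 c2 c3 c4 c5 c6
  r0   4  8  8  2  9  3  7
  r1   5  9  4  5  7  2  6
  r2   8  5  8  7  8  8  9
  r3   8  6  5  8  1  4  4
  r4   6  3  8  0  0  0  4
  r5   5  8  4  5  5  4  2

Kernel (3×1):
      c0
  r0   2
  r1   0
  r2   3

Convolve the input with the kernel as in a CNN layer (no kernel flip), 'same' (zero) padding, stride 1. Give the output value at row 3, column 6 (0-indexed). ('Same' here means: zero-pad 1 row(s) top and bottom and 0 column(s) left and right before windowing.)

The receptive field on the zero-padded input at this output position is [9 / 4 / 4]. Elementwise product with the kernel and sum: 9·2 + 4·3.

30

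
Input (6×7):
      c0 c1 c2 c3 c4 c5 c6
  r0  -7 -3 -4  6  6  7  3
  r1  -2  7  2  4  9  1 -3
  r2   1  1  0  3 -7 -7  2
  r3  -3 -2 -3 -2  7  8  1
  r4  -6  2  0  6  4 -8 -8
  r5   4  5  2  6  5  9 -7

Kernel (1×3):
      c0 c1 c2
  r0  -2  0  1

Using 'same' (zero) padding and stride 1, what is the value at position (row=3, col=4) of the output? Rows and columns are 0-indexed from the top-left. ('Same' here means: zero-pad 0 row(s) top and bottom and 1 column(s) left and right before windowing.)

The receptive field on the zero-padded input at this output position is [-2 7 8]. Elementwise product with the kernel and sum: -2·-2 + 8·1.

12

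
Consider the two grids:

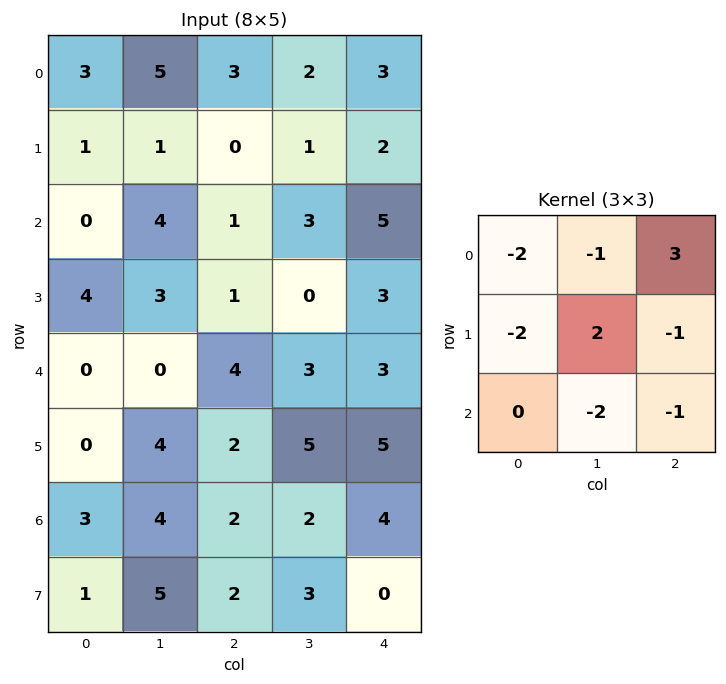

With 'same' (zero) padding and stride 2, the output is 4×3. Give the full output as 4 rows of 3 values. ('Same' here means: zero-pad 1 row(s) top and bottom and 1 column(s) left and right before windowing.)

Output[0,0]: The receptive field on the zero-padded input at this output position is [0 0 0 / 0 3 5 / 0 1 1]. Elementwise product with the kernel and sum: 0·-2 + 0·-1 + 0·3 + 0·-2 + 3·2 + 5·-1 + 1·-2 + 1·-1.
Output[0,1]: The receptive field on the zero-padded input at this output position is [0 0 0 / 5 3 2 / 1 0 1]. Elementwise product with the kernel and sum: 0·-2 + 0·-1 + 0·3 + 5·-2 + 3·2 + 2·-1 + 0·-2 + 1·-1.

-2 -7 -2
-13 -10 -6
1 -11 -13
7 -8 -11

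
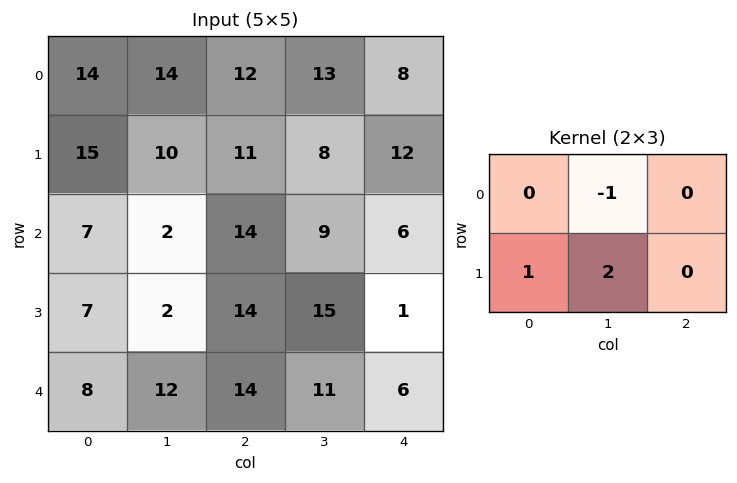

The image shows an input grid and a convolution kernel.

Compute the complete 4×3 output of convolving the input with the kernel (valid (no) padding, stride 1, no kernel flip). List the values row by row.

Output[0,0]: The receptive field on the input at this output position is [14 14 12 / 15 10 11]. Elementwise product with the kernel and sum: 14·-1 + 15·1 + 10·2.

21 20 14
1 19 24
9 16 35
30 26 21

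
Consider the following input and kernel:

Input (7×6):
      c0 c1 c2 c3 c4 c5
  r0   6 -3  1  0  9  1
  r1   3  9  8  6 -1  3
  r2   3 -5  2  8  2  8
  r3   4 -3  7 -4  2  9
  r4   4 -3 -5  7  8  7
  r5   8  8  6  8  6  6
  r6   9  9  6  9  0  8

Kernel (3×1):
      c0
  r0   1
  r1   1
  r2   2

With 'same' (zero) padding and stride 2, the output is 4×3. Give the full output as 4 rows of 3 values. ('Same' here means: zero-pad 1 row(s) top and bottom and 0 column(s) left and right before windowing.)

12 17 7
14 24 5
24 14 22
17 12 6

Output[0,0]: The receptive field on the zero-padded input at this output position is [0 / 6 / 3]. Elementwise product with the kernel and sum: 0·1 + 6·1 + 3·2.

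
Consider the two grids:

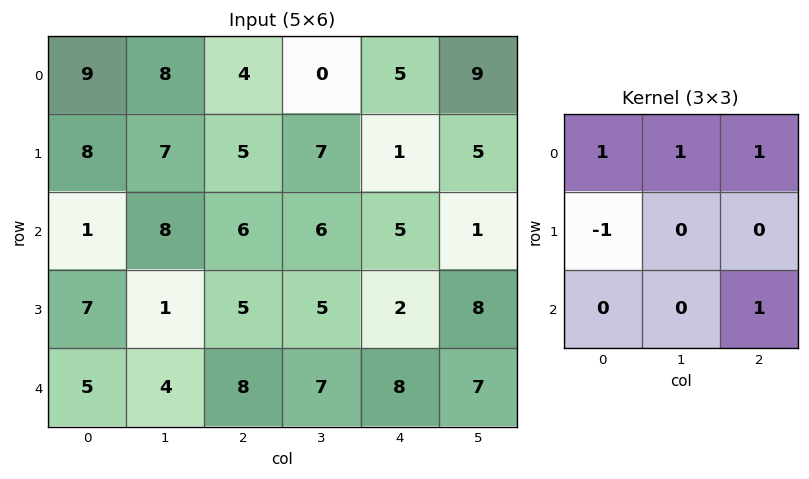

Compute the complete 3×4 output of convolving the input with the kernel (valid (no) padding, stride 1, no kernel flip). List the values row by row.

19 11 9 8
24 16 9 15
16 26 20 14

Output[0,0]: The receptive field on the input at this output position is [9 8 4 / 8 7 5 / 1 8 6]. Elementwise product with the kernel and sum: 9·1 + 8·1 + 4·1 + 8·-1 + 6·1.
Output[0,1]: The receptive field on the input at this output position is [8 4 0 / 7 5 7 / 8 6 6]. Elementwise product with the kernel and sum: 8·1 + 4·1 + 0·1 + 7·-1 + 6·1.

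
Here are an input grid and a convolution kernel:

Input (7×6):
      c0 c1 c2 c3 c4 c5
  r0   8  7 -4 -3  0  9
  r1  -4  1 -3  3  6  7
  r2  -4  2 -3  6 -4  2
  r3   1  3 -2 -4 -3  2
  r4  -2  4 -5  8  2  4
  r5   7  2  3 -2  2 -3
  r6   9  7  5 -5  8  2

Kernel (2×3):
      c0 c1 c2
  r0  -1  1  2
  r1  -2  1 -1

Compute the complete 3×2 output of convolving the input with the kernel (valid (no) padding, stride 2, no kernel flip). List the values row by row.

Output[0,0]: The receptive field on the input at this output position is [8 7 -4 / -4 1 -3]. Elementwise product with the kernel and sum: 8·-1 + 7·1 + -4·2 + -4·-2 + 1·1 + -3·-1.
Output[0,1]: The receptive field on the input at this output position is [-4 -3 0 / -3 3 6]. Elementwise product with the kernel and sum: -4·-1 + -3·1 + 0·2 + -3·-2 + 3·1 + 6·-1.

3 4
3 4
-19 7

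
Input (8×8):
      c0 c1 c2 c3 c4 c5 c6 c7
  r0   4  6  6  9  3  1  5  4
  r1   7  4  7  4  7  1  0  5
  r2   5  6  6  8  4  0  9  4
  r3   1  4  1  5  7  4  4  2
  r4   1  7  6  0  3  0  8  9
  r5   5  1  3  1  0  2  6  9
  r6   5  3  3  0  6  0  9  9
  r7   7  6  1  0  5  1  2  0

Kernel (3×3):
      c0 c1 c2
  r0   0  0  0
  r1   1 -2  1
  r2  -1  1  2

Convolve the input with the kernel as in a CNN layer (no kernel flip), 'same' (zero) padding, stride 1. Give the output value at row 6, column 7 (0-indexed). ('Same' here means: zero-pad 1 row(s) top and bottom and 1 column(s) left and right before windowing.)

-11

The receptive field on the zero-padded input at this output position is [6 9 0 / 9 9 0 / 2 0 0]. Elementwise product with the kernel and sum: 9·1 + 9·-2 + 0·1 + 2·-1 + 0·1 + 0·2.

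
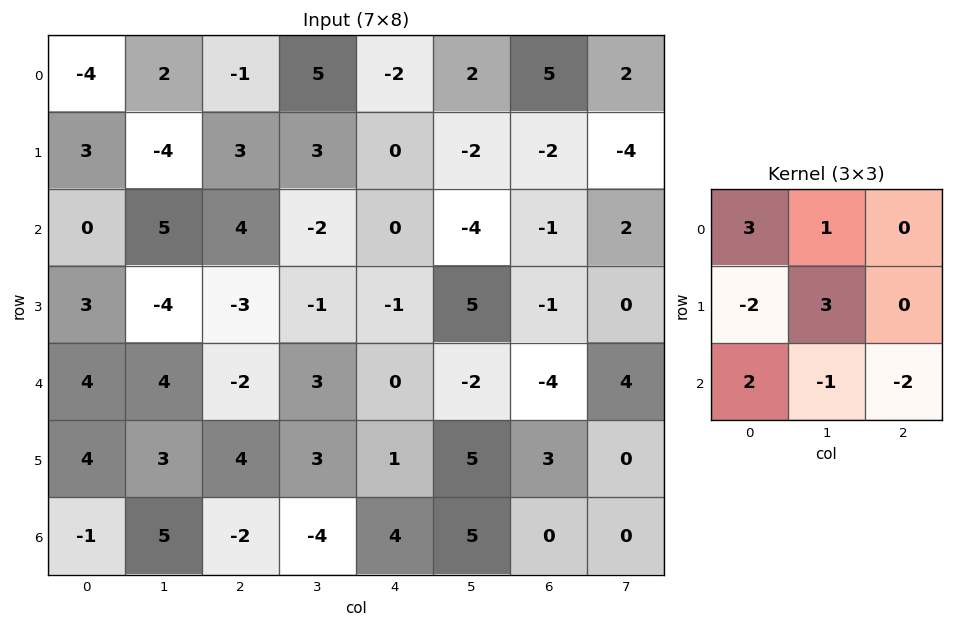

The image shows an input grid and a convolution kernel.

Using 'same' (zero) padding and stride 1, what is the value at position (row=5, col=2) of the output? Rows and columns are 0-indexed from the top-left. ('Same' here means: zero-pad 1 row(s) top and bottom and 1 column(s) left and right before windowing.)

The receptive field on the zero-padded input at this output position is [4 -2 3 / 3 4 3 / 5 -2 -4]. Elementwise product with the kernel and sum: 4·3 + -2·1 + 3·-2 + 4·3 + 5·2 + -2·-1 + -4·-2.

36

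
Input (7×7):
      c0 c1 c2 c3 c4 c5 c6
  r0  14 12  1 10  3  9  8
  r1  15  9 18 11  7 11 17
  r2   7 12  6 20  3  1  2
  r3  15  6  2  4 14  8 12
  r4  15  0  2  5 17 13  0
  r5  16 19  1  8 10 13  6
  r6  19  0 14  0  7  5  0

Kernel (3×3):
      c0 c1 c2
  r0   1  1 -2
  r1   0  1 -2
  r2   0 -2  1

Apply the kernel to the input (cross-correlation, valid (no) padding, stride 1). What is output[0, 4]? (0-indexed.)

-27

The receptive field on the input at this output position is [3 9 8 / 7 11 17 / 3 1 2]. Elementwise product with the kernel and sum: 3·1 + 9·1 + 8·-2 + 11·1 + 17·-2 + 1·-2 + 2·1.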